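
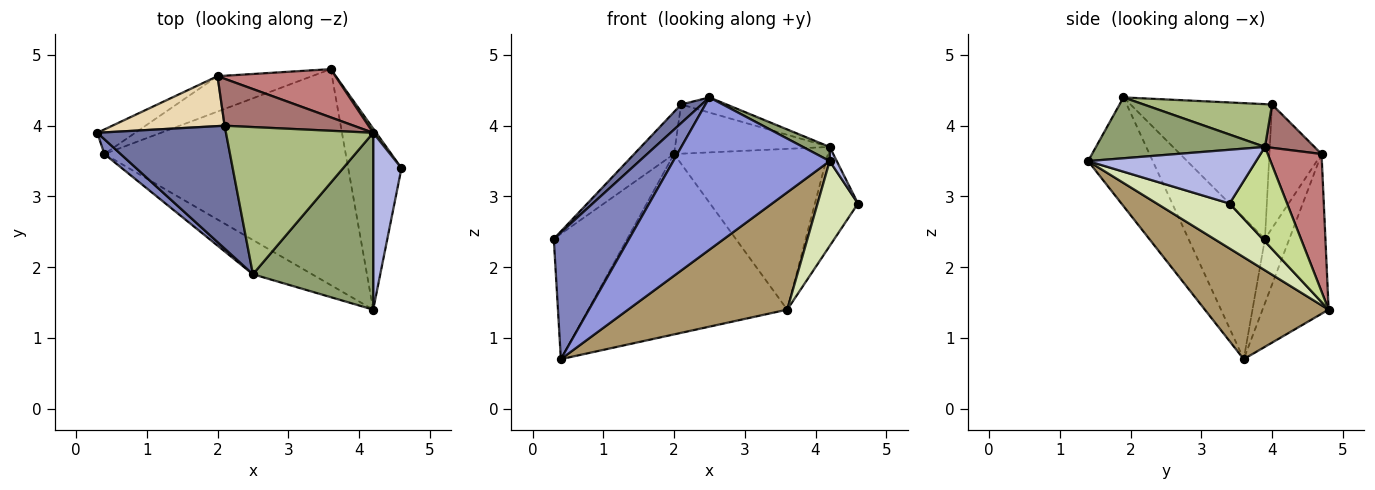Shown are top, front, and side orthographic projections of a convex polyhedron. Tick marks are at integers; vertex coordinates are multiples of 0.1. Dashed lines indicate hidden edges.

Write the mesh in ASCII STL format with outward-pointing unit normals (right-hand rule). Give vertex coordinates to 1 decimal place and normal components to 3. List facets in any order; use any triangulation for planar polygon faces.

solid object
 facet normal -0.719 -0.104 0.687
  outer loop
   vertex 2.5 1.9 4.4
   vertex 2.1 4.0 4.3
   vertex 0.3 3.9 2.4
  endloop
 endfacet
 facet normal -0.710 -0.699 0.082
  outer loop
   vertex 2.5 1.9 4.4
   vertex 0.3 3.9 2.4
   vertex 0.4 3.6 0.7
  endloop
 endfacet
 facet normal -0.374 -0.905 -0.204
  outer loop
   vertex 2.5 1.9 4.4
   vertex 0.4 3.6 0.7
   vertex 4.2 1.4 3.5
  endloop
 endfacet
 facet normal 0.884 -0.037 0.465
  outer loop
   vertex 4.2 3.9 3.7
   vertex 4.2 1.4 3.5
   vertex 4.6 3.4 2.9
  endloop
 endfacet
 facet normal 0.450 -0.071 0.890
  outer loop
   vertex 4.2 3.9 3.7
   vertex 2.5 1.9 4.4
   vertex 4.2 1.4 3.5
  endloop
 endfacet
 facet normal 0.278 0.098 0.956
  outer loop
   vertex 4.2 3.9 3.7
   vertex 2.1 4.0 4.3
   vertex 2.5 1.9 4.4
  endloop
 endfacet
 facet normal 0.800 0.599 0.026
  outer loop
   vertex 3.6 4.8 1.4
   vertex 4.2 3.9 3.7
   vertex 4.6 3.4 2.9
  endloop
 endfacet
 facet normal 0.607 -0.337 -0.720
  outer loop
   vertex 3.6 4.8 1.4
   vertex 4.6 3.4 2.9
   vertex 4.2 1.4 3.5
  endloop
 endfacet
 facet normal 0.348 -0.447 -0.824
  outer loop
   vertex 3.6 4.8 1.4
   vertex 4.2 1.4 3.5
   vertex 0.4 3.6 0.7
  endloop
 endfacet
 facet normal -0.310 0.933 -0.183
  outer loop
   vertex 2.0 4.7 3.6
   vertex 0.4 3.6 0.7
   vertex 0.3 3.9 2.4
  endloop
 endfacet
 facet normal -0.310 0.933 -0.183
  outer loop
   vertex 2.0 4.7 3.6
   vertex 3.6 4.8 1.4
   vertex 0.4 3.6 0.7
  endloop
 endfacet
 facet normal -0.645 0.493 0.585
  outer loop
   vertex 2.0 4.7 3.6
   vertex 0.3 3.9 2.4
   vertex 2.1 4.0 4.3
  endloop
 endfacet
 facet normal 0.226 0.705 0.673
  outer loop
   vertex 2.0 4.7 3.6
   vertex 2.1 4.0 4.3
   vertex 4.2 3.9 3.7
  endloop
 endfacet
 facet normal 0.318 0.908 0.272
  outer loop
   vertex 2.0 4.7 3.6
   vertex 4.2 3.9 3.7
   vertex 3.6 4.8 1.4
  endloop
 endfacet
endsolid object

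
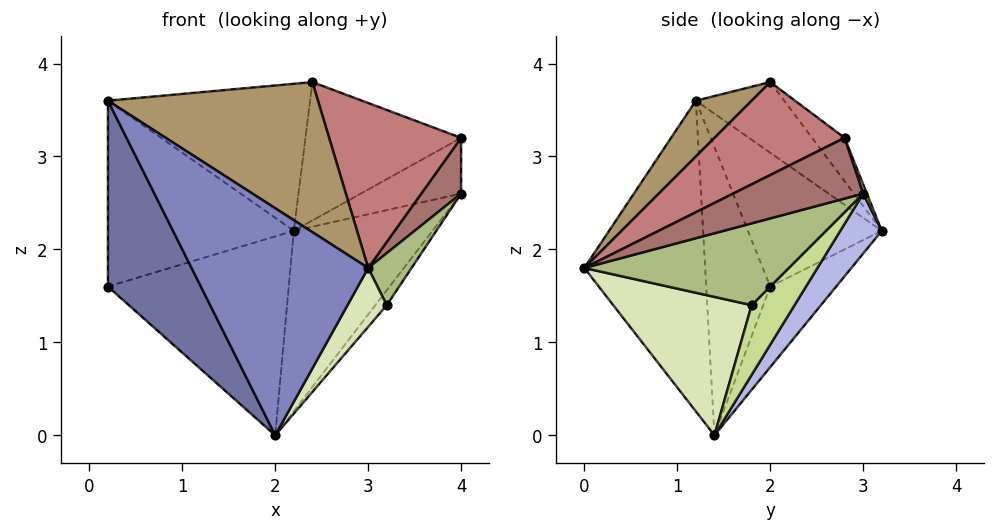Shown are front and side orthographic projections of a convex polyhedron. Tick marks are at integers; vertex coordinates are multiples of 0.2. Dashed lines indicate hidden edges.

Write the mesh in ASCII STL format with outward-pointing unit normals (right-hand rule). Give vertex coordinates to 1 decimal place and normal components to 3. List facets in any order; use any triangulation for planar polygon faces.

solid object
 facet normal -0.539 -0.782 -0.313
  outer loop
   vertex 0.2 1.2 3.6
   vertex 0.2 2.0 1.6
   vertex 2.0 1.4 0.0
  endloop
 endfacet
 facet normal -0.537 -0.784 -0.312
  outer loop
   vertex 0.2 1.2 3.6
   vertex 2.0 1.4 0.0
   vertex 3.0 0.0 1.8
  endloop
 endfacet
 facet normal -0.276 0.756 -0.594
  outer loop
   vertex 2.2 3.2 2.2
   vertex 2.0 1.4 0.0
   vertex 0.2 2.0 1.6
  endloop
 endfacet
 facet normal 0.223 0.745 -0.629
  outer loop
   vertex 2.2 3.2 2.2
   vertex 4.0 3.0 2.6
   vertex 2.0 1.4 0.0
  endloop
 endfacet
 facet normal -0.556 0.772 0.309
  outer loop
   vertex 2.2 3.2 2.2
   vertex 0.2 2.0 1.6
   vertex 0.2 1.2 3.6
  endloop
 endfacet
 facet normal 0.894 -0.190 -0.406
  outer loop
   vertex 3.2 1.8 1.4
   vertex 4.0 3.0 2.6
   vertex 3.0 0.0 1.8
  endloop
 endfacet
 facet normal 0.718 0.191 -0.670
  outer loop
   vertex 3.2 1.8 1.4
   vertex 2.0 1.4 0.0
   vertex 4.0 3.0 2.6
  endloop
 endfacet
 facet normal 0.771 -0.219 -0.598
  outer loop
   vertex 3.2 1.8 1.4
   vertex 3.0 0.0 1.8
   vertex 2.0 1.4 0.0
  endloop
 endfacet
 facet normal 0.178 -0.669 0.722
  outer loop
   vertex 2.4 2.0 3.8
   vertex 0.2 1.2 3.6
   vertex 3.0 0.0 1.8
  endloop
 endfacet
 facet normal -0.322 0.738 0.593
  outer loop
   vertex 2.4 2.0 3.8
   vertex 2.2 3.2 2.2
   vertex 0.2 1.2 3.6
  endloop
 endfacet
 facet normal 0.035 0.948 0.316
  outer loop
   vertex 4.0 2.8 3.2
   vertex 4.0 3.0 2.6
   vertex 2.2 3.2 2.2
  endloop
 endfacet
 facet normal -0.163 0.779 0.605
  outer loop
   vertex 4.0 2.8 3.2
   vertex 2.2 3.2 2.2
   vertex 2.4 2.0 3.8
  endloop
 endfacet
 facet normal 0.952 -0.291 -0.097
  outer loop
   vertex 4.0 2.8 3.2
   vertex 3.0 0.0 1.8
   vertex 4.0 3.0 2.6
  endloop
 endfacet
 facet normal 0.516 -0.523 0.678
  outer loop
   vertex 4.0 2.8 3.2
   vertex 2.4 2.0 3.8
   vertex 3.0 0.0 1.8
  endloop
 endfacet
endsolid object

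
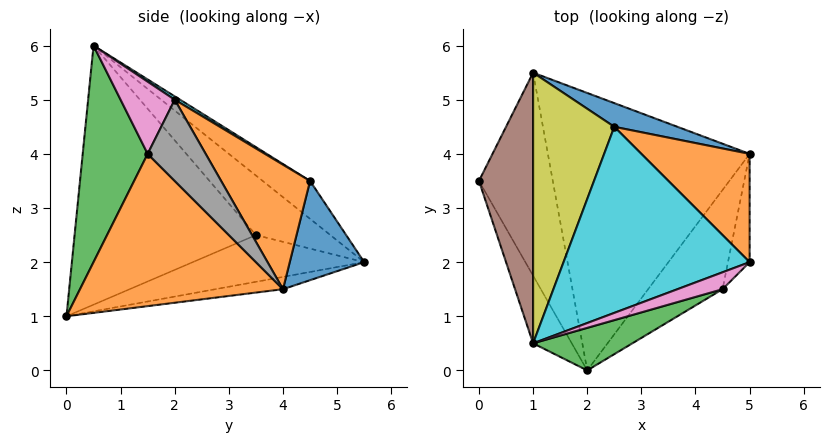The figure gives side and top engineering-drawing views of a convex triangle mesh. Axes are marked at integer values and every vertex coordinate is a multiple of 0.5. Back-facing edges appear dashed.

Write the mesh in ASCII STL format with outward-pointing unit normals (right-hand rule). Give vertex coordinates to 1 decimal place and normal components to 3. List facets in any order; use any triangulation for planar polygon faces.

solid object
 facet normal -0.884 -0.449 -0.132
  outer loop
   vertex 1.0 0.5 6.0
   vertex 0.0 3.5 2.5
   vertex 2.0 0.0 1.0
  endloop
 endfacet
 facet normal 0.764 -0.526 -0.373
  outer loop
   vertex 4.5 1.5 4.0
   vertex 2.0 0.0 1.0
   vertex 5.0 4.0 1.5
  endloop
 endfacet
 facet normal 0.356 -0.920 0.163
  outer loop
   vertex 4.5 1.5 4.0
   vertex 1.0 0.5 6.0
   vertex 2.0 0.0 1.0
  endloop
 endfacet
 facet normal -0.534 0.056 -0.843
  outer loop
   vertex 1.0 5.5 2.0
   vertex 2.0 0.0 1.0
   vertex 0.0 3.5 2.5
  endloop
 endfacet
 facet normal -0.060 0.168 -0.984
  outer loop
   vertex 1.0 5.5 2.0
   vertex 5.0 4.0 1.5
   vertex 2.0 0.0 1.0
  endloop
 endfacet
 facet normal -0.652 0.474 0.592
  outer loop
   vertex 1.0 5.5 2.0
   vertex 0.0 3.5 2.5
   vertex 1.0 0.5 6.0
  endloop
 endfacet
 facet normal 0.394 -0.886 0.246
  outer loop
   vertex 5.0 2.0 5.0
   vertex 1.0 0.5 6.0
   vertex 4.5 1.5 4.0
  endloop
 endfacet
 facet normal 0.881 -0.411 -0.235
  outer loop
   vertex 5.0 2.0 5.0
   vertex 4.5 1.5 4.0
   vertex 5.0 4.0 1.5
  endloop
 endfacet
 facet normal -0.342 0.587 0.734
  outer loop
   vertex 2.5 4.5 3.5
   vertex 1.0 5.5 2.0
   vertex 1.0 0.5 6.0
  endloop
 endfacet
 facet normal 0.015 0.526 0.850
  outer loop
   vertex 2.5 4.5 3.5
   vertex 1.0 0.5 6.0
   vertex 5.0 2.0 5.0
  endloop
 endfacet
 facet normal 0.367 0.901 0.233
  outer loop
   vertex 2.5 4.5 3.5
   vertex 5.0 4.0 1.5
   vertex 1.0 5.5 2.0
  endloop
 endfacet
 facet normal 0.496 0.754 0.431
  outer loop
   vertex 2.5 4.5 3.5
   vertex 5.0 2.0 5.0
   vertex 5.0 4.0 1.5
  endloop
 endfacet
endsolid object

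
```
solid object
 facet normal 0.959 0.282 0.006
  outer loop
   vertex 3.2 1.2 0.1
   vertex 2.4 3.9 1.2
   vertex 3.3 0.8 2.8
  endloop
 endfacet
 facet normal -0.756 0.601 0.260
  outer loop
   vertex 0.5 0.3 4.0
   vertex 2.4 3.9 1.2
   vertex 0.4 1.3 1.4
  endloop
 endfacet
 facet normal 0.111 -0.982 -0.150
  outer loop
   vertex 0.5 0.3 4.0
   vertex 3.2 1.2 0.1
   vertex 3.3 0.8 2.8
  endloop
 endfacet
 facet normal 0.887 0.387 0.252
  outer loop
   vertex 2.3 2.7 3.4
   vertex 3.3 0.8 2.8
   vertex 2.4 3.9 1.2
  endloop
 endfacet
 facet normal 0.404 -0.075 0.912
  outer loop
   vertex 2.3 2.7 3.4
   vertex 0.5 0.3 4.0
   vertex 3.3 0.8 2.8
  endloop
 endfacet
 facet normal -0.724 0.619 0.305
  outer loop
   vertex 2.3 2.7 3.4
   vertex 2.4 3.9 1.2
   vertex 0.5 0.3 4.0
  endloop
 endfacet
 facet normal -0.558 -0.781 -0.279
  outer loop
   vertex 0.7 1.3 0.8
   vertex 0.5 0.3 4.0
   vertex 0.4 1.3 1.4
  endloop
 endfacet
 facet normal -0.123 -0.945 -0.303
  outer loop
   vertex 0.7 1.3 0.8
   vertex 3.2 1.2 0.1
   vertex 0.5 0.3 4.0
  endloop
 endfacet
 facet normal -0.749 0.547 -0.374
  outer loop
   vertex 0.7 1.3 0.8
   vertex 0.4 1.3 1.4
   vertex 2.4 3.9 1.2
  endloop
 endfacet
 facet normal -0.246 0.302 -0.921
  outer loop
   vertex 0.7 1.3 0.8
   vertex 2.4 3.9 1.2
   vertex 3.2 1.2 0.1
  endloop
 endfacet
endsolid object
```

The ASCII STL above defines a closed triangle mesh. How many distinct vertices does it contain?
7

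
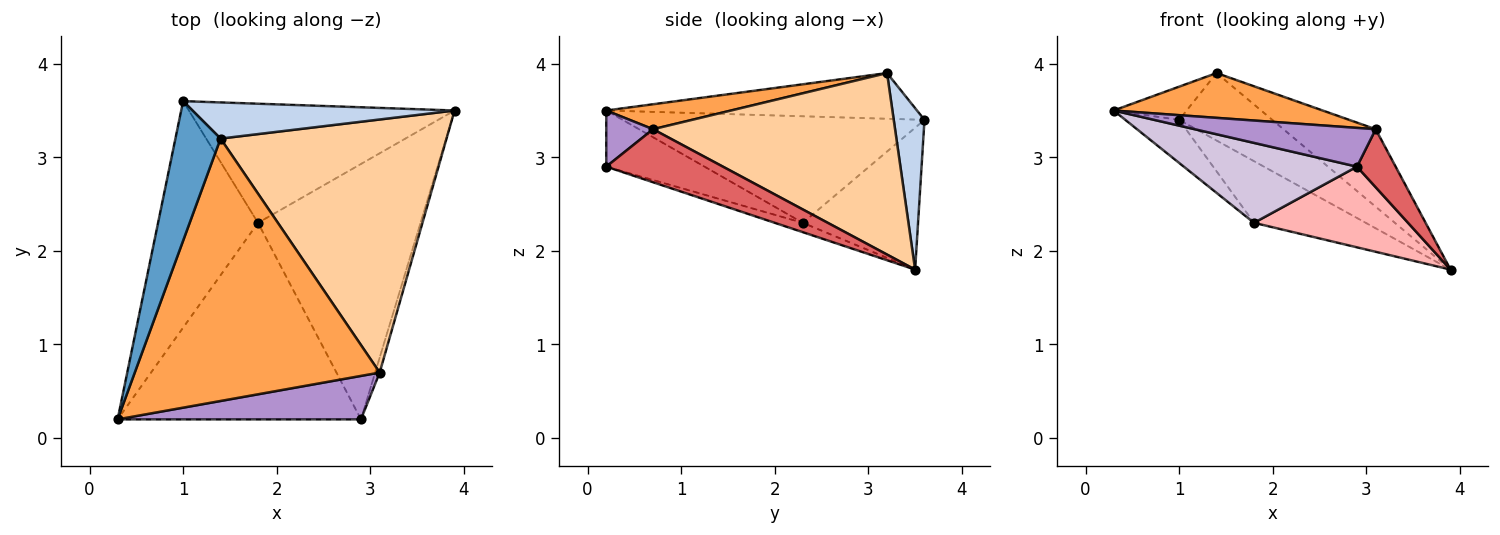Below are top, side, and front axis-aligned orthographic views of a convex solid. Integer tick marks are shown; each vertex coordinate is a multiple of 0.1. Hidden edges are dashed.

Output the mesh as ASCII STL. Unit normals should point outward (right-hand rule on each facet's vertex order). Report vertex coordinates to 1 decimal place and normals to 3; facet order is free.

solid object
 facet normal -0.702 0.165 0.693
  outer loop
   vertex 1.4 3.2 3.9
   vertex 1.0 3.6 3.4
   vertex 0.3 0.2 3.5
  endloop
 endfacet
 facet normal 0.279 0.846 0.454
  outer loop
   vertex 1.4 3.2 3.9
   vertex 3.9 3.5 1.8
   vertex 1.0 3.6 3.4
  endloop
 endfacet
 facet normal 0.100 -0.167 0.981
  outer loop
   vertex 3.1 0.7 3.3
   vertex 1.4 3.2 3.9
   vertex 0.3 0.2 3.5
  endloop
 endfacet
 facet normal 0.609 0.232 0.758
  outer loop
   vertex 3.1 0.7 3.3
   vertex 3.9 3.5 1.8
   vertex 1.4 3.2 3.9
  endloop
 endfacet
 facet normal -0.723 0.129 -0.678
  outer loop
   vertex 1.8 2.3 2.3
   vertex 0.3 0.2 3.5
   vertex 1.0 3.6 3.4
  endloop
 endfacet
 facet normal -0.428 0.415 -0.802
  outer loop
   vertex 1.8 2.3 2.3
   vertex 1.0 3.6 3.4
   vertex 3.9 3.5 1.8
  endloop
 endfacet
 facet normal 0.946 -0.314 -0.081
  outer loop
   vertex 2.9 0.2 2.9
   vertex 3.9 3.5 1.8
   vertex 3.1 0.7 3.3
  endloop
 endfacet
 facet normal -0.055 -0.301 -0.952
  outer loop
   vertex 2.9 0.2 2.9
   vertex 1.8 2.3 2.3
   vertex 3.9 3.5 1.8
  endloop
 endfacet
 facet normal 0.170 -0.656 0.735
  outer loop
   vertex 2.9 0.2 2.9
   vertex 3.1 0.7 3.3
   vertex 0.3 0.2 3.5
  endloop
 endfacet
 facet normal -0.209 -0.368 -0.906
  outer loop
   vertex 2.9 0.2 2.9
   vertex 0.3 0.2 3.5
   vertex 1.8 2.3 2.3
  endloop
 endfacet
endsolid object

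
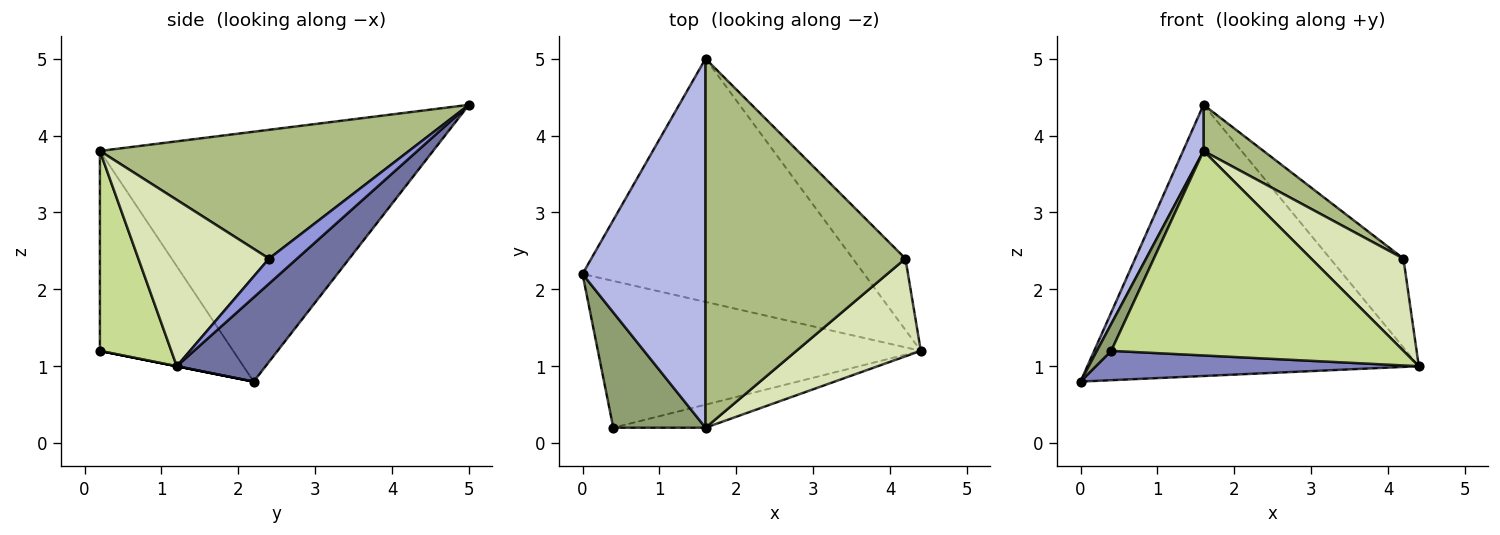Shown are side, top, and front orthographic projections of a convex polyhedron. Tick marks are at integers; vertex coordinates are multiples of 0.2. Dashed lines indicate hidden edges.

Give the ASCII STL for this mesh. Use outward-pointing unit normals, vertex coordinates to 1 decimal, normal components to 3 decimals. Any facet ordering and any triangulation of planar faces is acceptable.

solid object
 facet normal 0.196 0.730 -0.655
  outer loop
   vertex 1.6 5.0 4.4
   vertex 4.4 1.2 1.0
   vertex 0.0 2.2 0.8
  endloop
 endfacet
 facet normal 0.000 -0.196 -0.981
  outer loop
   vertex 0.4 0.2 1.2
   vertex 0.0 2.2 0.8
   vertex 4.4 1.2 1.0
  endloop
 endfacet
 facet normal 0.286 0.747 -0.600
  outer loop
   vertex 4.2 2.4 2.4
   vertex 4.4 1.2 1.0
   vertex 1.6 5.0 4.4
  endloop
 endfacet
 facet normal -0.896 -0.055 0.441
  outer loop
   vertex 1.6 0.2 3.8
   vertex 1.6 5.0 4.4
   vertex 0.0 2.2 0.8
  endloop
 endfacet
 facet normal -0.904 -0.097 0.417
  outer loop
   vertex 1.6 0.2 3.8
   vertex 0.0 2.2 0.8
   vertex 0.4 0.2 1.2
  endloop
 endfacet
 facet normal 0.539 -0.105 0.836
  outer loop
   vertex 1.6 0.2 3.8
   vertex 4.2 2.4 2.4
   vertex 1.6 5.0 4.4
  endloop
 endfacet
 facet normal 0.236 -0.966 -0.109
  outer loop
   vertex 1.6 0.2 3.8
   vertex 0.4 0.2 1.2
   vertex 4.4 1.2 1.0
  endloop
 endfacet
 facet normal 0.697 -0.492 0.521
  outer loop
   vertex 1.6 0.2 3.8
   vertex 4.4 1.2 1.0
   vertex 4.2 2.4 2.4
  endloop
 endfacet
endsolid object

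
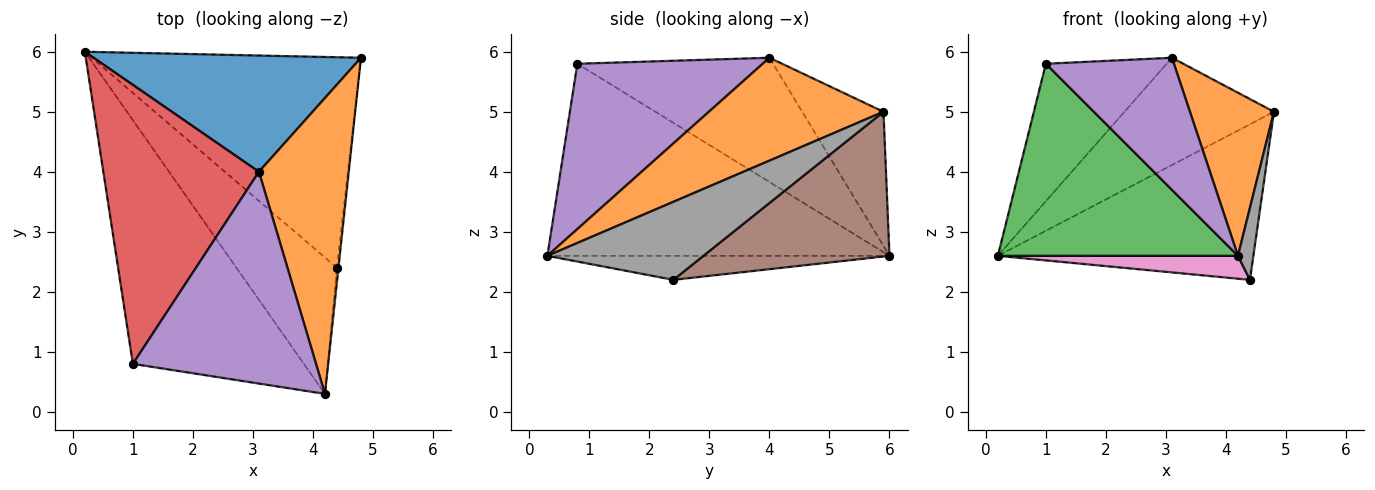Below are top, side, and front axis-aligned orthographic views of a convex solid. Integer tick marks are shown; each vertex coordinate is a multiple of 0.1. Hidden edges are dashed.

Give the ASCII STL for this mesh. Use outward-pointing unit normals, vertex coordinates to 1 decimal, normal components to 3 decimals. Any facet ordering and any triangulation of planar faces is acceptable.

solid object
 facet normal -0.346 0.636 0.690
  outer loop
   vertex 3.1 4.0 5.9
   vertex 4.8 5.9 5.0
   vertex 0.2 6.0 2.6
  endloop
 endfacet
 facet normal 0.708 -0.341 0.618
  outer loop
   vertex 3.1 4.0 5.9
   vertex 4.2 0.3 2.6
   vertex 4.8 5.9 5.0
  endloop
 endfacet
 facet normal -0.662 -0.464 -0.589
  outer loop
   vertex 1.0 0.8 5.8
   vertex 0.2 6.0 2.6
   vertex 4.2 0.3 2.6
  endloop
 endfacet
 facet normal -0.582 0.359 0.729
  outer loop
   vertex 1.0 0.8 5.8
   vertex 3.1 4.0 5.9
   vertex 0.2 6.0 2.6
  endloop
 endfacet
 facet normal 0.608 -0.420 0.674
  outer loop
   vertex 1.0 0.8 5.8
   vertex 4.2 0.3 2.6
   vertex 3.1 4.0 5.9
  endloop
 endfacet
 facet normal 0.397 0.545 -0.738
  outer loop
   vertex 4.4 2.4 2.2
   vertex 0.2 6.0 2.6
   vertex 4.8 5.9 5.0
  endloop
 endfacet
 facet normal -0.229 -0.161 -0.960
  outer loop
   vertex 4.4 2.4 2.2
   vertex 4.2 0.3 2.6
   vertex 0.2 6.0 2.6
  endloop
 endfacet
 facet normal 0.995 -0.098 -0.019
  outer loop
   vertex 4.4 2.4 2.2
   vertex 4.8 5.9 5.0
   vertex 4.2 0.3 2.6
  endloop
 endfacet
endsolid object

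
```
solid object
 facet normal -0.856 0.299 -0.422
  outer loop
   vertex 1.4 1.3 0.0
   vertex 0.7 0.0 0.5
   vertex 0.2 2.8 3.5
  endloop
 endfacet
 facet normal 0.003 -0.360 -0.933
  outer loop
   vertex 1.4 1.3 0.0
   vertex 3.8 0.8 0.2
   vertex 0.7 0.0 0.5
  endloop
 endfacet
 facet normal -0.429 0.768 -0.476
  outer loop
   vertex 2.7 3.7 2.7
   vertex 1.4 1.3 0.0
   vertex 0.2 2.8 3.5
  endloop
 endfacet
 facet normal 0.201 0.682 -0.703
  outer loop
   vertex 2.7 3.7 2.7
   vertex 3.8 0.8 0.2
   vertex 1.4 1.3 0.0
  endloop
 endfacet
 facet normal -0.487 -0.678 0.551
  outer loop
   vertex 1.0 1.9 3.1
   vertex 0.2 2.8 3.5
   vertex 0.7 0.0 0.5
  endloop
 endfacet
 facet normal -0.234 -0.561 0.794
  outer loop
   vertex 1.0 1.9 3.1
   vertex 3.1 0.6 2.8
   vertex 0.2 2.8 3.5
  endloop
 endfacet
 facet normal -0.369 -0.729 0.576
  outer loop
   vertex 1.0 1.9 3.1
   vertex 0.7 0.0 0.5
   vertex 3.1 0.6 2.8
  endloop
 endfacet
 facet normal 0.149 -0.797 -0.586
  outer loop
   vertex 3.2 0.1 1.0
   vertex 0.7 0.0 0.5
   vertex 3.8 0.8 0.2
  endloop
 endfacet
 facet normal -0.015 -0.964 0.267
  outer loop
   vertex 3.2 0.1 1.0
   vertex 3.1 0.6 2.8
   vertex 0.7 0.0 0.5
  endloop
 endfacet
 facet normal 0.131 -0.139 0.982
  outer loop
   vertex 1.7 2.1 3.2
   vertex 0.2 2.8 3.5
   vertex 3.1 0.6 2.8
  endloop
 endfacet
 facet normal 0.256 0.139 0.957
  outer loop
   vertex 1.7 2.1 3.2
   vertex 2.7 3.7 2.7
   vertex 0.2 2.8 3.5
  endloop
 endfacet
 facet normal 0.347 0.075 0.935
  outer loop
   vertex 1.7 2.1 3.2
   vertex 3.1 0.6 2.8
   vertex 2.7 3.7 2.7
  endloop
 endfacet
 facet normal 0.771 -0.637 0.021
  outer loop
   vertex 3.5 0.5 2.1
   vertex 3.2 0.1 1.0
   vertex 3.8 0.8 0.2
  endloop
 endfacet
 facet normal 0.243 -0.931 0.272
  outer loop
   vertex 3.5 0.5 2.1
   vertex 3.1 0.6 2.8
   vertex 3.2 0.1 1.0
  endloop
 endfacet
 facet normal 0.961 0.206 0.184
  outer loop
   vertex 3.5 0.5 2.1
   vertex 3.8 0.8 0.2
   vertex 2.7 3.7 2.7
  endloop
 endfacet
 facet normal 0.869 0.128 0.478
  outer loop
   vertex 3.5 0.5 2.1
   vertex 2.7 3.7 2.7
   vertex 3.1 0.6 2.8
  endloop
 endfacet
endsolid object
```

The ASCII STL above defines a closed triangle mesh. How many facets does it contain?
16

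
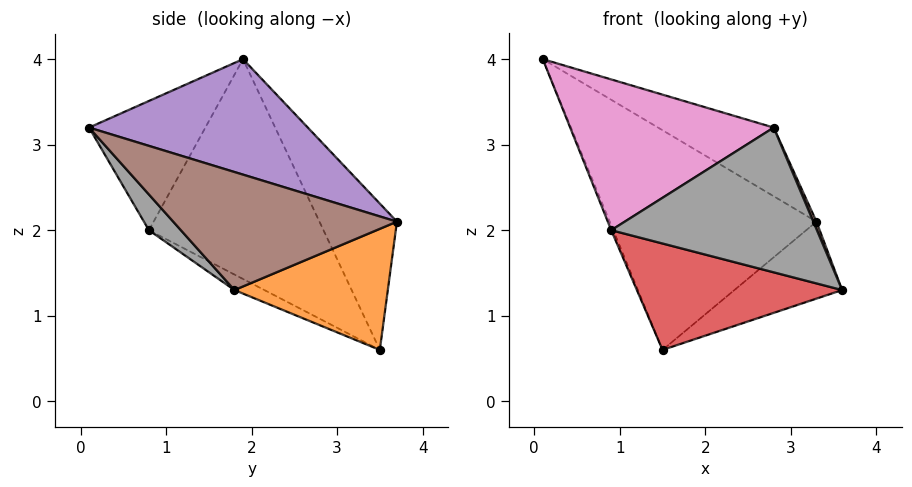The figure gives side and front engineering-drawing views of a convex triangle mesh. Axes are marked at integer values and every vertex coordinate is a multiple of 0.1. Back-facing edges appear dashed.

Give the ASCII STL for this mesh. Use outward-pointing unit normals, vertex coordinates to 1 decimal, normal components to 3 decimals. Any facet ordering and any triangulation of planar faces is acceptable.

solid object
 facet normal -0.336 0.898 0.284
  outer loop
   vertex 1.5 3.5 0.6
   vertex 0.1 1.9 4.0
   vertex 3.3 3.7 2.1
  endloop
 endfacet
 facet normal 0.562 0.395 -0.727
  outer loop
   vertex 1.5 3.5 0.6
   vertex 3.3 3.7 2.1
   vertex 3.6 1.8 1.3
  endloop
 endfacet
 facet normal -0.926 0.011 -0.376
  outer loop
   vertex 0.9 0.8 2.0
   vertex 0.1 1.9 4.0
   vertex 1.5 3.5 0.6
  endloop
 endfacet
 facet normal -0.065 -0.448 -0.892
  outer loop
   vertex 0.9 0.8 2.0
   vertex 1.5 3.5 0.6
   vertex 3.6 1.8 1.3
  endloop
 endfacet
 facet normal 0.406 0.215 0.888
  outer loop
   vertex 2.8 0.1 3.2
   vertex 3.3 3.7 2.1
   vertex 0.1 1.9 4.0
  endloop
 endfacet
 facet normal 0.926 -0.013 0.378
  outer loop
   vertex 2.8 0.1 3.2
   vertex 3.6 1.8 1.3
   vertex 3.3 3.7 2.1
  endloop
 endfacet
 facet normal -0.478 -0.836 0.269
  outer loop
   vertex 2.8 0.1 3.2
   vertex 0.1 1.9 4.0
   vertex 0.9 0.8 2.0
  endloop
 endfacet
 facet normal 0.119 -0.764 -0.634
  outer loop
   vertex 2.8 0.1 3.2
   vertex 0.9 0.8 2.0
   vertex 3.6 1.8 1.3
  endloop
 endfacet
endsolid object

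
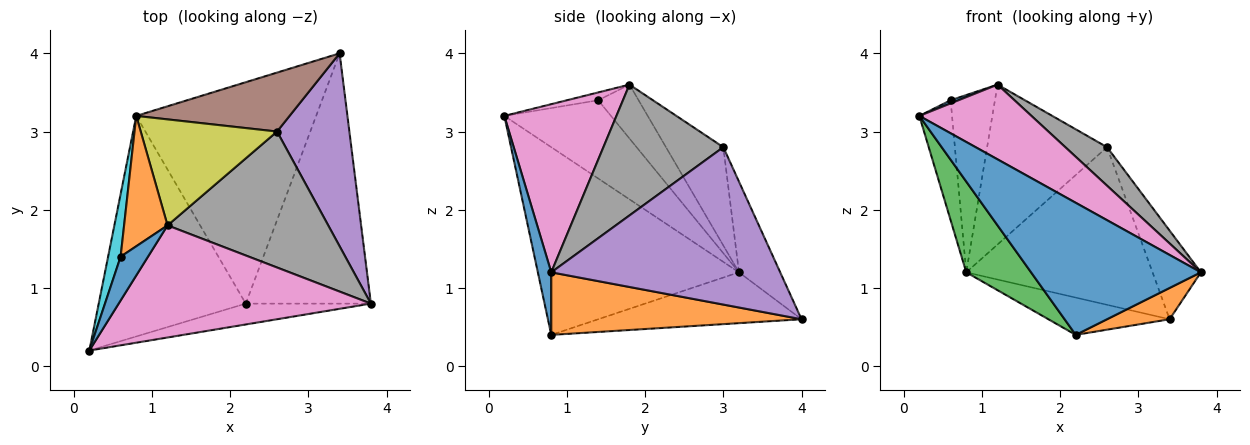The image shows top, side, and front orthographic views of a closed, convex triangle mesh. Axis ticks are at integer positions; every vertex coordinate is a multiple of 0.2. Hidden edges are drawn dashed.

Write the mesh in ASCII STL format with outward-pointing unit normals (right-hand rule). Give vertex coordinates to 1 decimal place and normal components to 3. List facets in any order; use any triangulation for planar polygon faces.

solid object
 facet normal 0.078 -0.985 -0.155
  outer loop
   vertex 2.2 0.8 0.4
   vertex 3.8 0.8 1.2
   vertex 0.2 0.2 3.2
  endloop
 endfacet
 facet normal 0.444 -0.111 -0.889
  outer loop
   vertex 2.2 0.8 0.4
   vertex 3.4 4.0 0.6
   vertex 3.8 0.8 1.2
  endloop
 endfacet
 facet normal -0.763 -0.246 -0.598
  outer loop
   vertex 0.8 3.2 1.2
   vertex 2.2 0.8 0.4
   vertex 0.2 0.2 3.2
  endloop
 endfacet
 facet normal -0.268 0.160 -0.950
  outer loop
   vertex 0.8 3.2 1.2
   vertex 3.4 4.0 0.6
   vertex 2.2 0.8 0.4
  endloop
 endfacet
 facet normal 0.892 0.188 0.410
  outer loop
   vertex 2.6 3.0 2.8
   vertex 3.8 0.8 1.2
   vertex 3.4 4.0 0.6
  endloop
 endfacet
 facet normal -0.203 0.917 0.343
  outer loop
   vertex 2.6 3.0 2.8
   vertex 3.4 4.0 0.6
   vertex 0.8 3.2 1.2
  endloop
 endfacet
 facet normal 0.485 -0.485 0.728
  outer loop
   vertex 1.2 1.8 3.6
   vertex 0.2 0.2 3.2
   vertex 3.8 0.8 1.2
  endloop
 endfacet
 facet normal 0.617 -0.214 0.757
  outer loop
   vertex 1.2 1.8 3.6
   vertex 3.8 0.8 1.2
   vertex 2.6 3.0 2.8
  endloop
 endfacet
 facet normal -0.370 0.774 0.513
  outer loop
   vertex 1.2 1.8 3.6
   vertex 2.6 3.0 2.8
   vertex 0.8 3.2 1.2
  endloop
 endfacet
 facet normal -0.945 0.290 0.151
  outer loop
   vertex 0.6 1.4 3.4
   vertex 0.8 3.2 1.2
   vertex 0.2 0.2 3.2
  endloop
 endfacet
 facet normal -0.274 -0.069 0.959
  outer loop
   vertex 0.6 1.4 3.4
   vertex 0.2 0.2 3.2
   vertex 1.2 1.8 3.6
  endloop
 endfacet
 facet normal -0.592 0.649 0.477
  outer loop
   vertex 0.6 1.4 3.4
   vertex 1.2 1.8 3.6
   vertex 0.8 3.2 1.2
  endloop
 endfacet
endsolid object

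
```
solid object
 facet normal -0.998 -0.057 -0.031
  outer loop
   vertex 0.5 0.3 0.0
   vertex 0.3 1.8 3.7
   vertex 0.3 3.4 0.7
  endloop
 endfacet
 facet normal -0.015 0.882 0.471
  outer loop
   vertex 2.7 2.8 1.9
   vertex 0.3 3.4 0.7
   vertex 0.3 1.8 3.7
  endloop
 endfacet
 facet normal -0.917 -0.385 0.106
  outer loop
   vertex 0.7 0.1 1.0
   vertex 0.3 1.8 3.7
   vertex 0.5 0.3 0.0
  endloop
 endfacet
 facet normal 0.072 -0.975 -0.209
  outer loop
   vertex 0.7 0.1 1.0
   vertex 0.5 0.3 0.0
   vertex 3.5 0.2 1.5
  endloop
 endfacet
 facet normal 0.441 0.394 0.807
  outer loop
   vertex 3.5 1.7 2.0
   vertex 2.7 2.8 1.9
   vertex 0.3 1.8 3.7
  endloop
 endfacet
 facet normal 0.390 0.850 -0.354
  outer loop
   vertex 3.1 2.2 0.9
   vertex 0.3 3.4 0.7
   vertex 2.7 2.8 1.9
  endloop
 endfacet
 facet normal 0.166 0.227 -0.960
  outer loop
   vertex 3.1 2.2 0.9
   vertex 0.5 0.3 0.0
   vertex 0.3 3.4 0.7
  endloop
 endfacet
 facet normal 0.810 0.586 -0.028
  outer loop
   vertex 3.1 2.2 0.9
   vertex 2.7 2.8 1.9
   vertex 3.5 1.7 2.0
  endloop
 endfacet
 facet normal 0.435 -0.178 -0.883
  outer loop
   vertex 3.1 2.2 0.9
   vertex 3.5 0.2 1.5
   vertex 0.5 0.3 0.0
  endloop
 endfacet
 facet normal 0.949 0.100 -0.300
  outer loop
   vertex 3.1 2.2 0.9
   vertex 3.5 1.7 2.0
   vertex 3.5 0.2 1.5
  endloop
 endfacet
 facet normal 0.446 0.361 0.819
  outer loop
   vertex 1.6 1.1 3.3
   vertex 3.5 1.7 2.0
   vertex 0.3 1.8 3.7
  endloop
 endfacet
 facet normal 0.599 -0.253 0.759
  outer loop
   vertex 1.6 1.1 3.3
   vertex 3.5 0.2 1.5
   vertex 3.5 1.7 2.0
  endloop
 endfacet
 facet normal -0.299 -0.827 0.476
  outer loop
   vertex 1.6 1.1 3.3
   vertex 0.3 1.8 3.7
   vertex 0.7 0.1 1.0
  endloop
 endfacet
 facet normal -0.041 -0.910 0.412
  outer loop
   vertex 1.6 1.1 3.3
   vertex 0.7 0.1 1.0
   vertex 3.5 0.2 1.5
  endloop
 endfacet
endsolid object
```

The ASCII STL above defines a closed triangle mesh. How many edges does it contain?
21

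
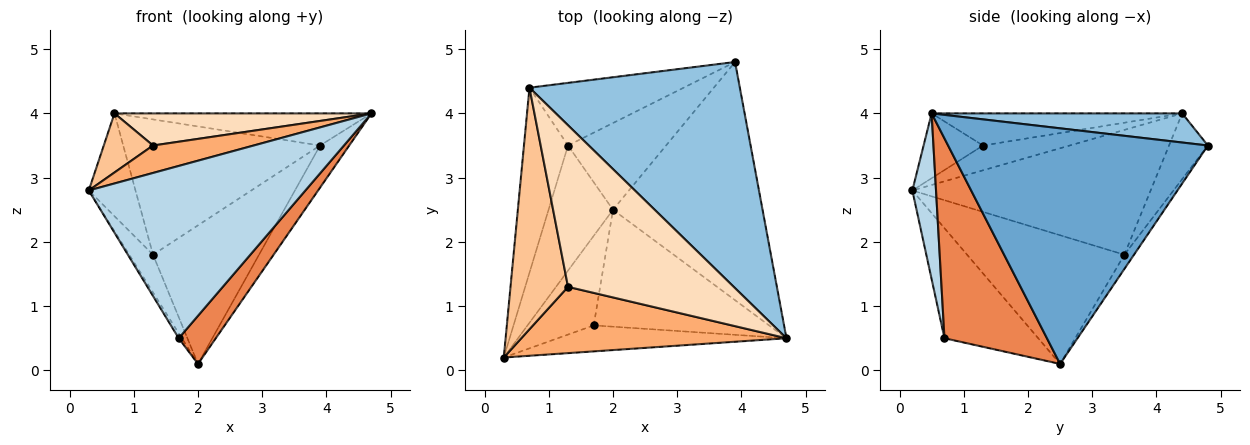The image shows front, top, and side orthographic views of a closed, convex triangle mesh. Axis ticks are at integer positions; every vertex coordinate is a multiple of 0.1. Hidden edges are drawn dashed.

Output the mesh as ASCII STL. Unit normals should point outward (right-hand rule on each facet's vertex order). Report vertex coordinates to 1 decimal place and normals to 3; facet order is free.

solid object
 facet normal 0.841 0.094 -0.534
  outer loop
   vertex 2.0 2.5 0.1
   vertex 3.9 4.8 3.5
   vertex 4.7 0.5 4.0
  endloop
 endfacet
 facet normal 0.136 0.139 0.981
  outer loop
   vertex 0.7 4.4 4.0
   vertex 4.7 0.5 4.0
   vertex 3.9 4.8 3.5
  endloop
 endfacet
 facet normal 0.107 -0.983 -0.148
  outer loop
   vertex 1.7 0.7 0.5
   vertex 4.7 0.5 4.0
   vertex 0.3 0.2 2.8
  endloop
 endfacet
 facet normal -0.857 0.028 -0.515
  outer loop
   vertex 1.7 0.7 0.5
   vertex 0.3 0.2 2.8
   vertex 2.0 2.5 0.1
  endloop
 endfacet
 facet normal 0.725 -0.262 -0.637
  outer loop
   vertex 1.7 0.7 0.5
   vertex 2.0 2.5 0.1
   vertex 4.7 0.5 4.0
  endloop
 endfacet
 facet normal -0.220 -0.373 0.901
  outer loop
   vertex 1.3 1.3 3.5
   vertex 0.3 0.2 2.8
   vertex 4.7 0.5 4.0
  endloop
 endfacet
 facet normal -0.386 -0.219 0.896
  outer loop
   vertex 1.3 1.3 3.5
   vertex 0.7 4.4 4.0
   vertex 0.3 0.2 2.8
  endloop
 endfacet
 facet normal -0.187 -0.192 0.964
  outer loop
   vertex 1.3 1.3 3.5
   vertex 4.7 0.5 4.0
   vertex 0.7 4.4 4.0
  endloop
 endfacet
 facet normal -0.077 0.845 -0.529
  outer loop
   vertex 1.3 3.5 1.8
   vertex 3.9 4.8 3.5
   vertex 2.0 2.5 0.1
  endloop
 endfacet
 facet normal -0.176 0.893 -0.414
  outer loop
   vertex 1.3 3.5 1.8
   vertex 0.7 4.4 4.0
   vertex 3.9 4.8 3.5
  endloop
 endfacet
 facet normal -0.886 0.134 -0.444
  outer loop
   vertex 1.3 3.5 1.8
   vertex 2.0 2.5 0.1
   vertex 0.3 0.2 2.8
  endloop
 endfacet
 facet normal -0.927 0.182 -0.327
  outer loop
   vertex 1.3 3.5 1.8
   vertex 0.3 0.2 2.8
   vertex 0.7 4.4 4.0
  endloop
 endfacet
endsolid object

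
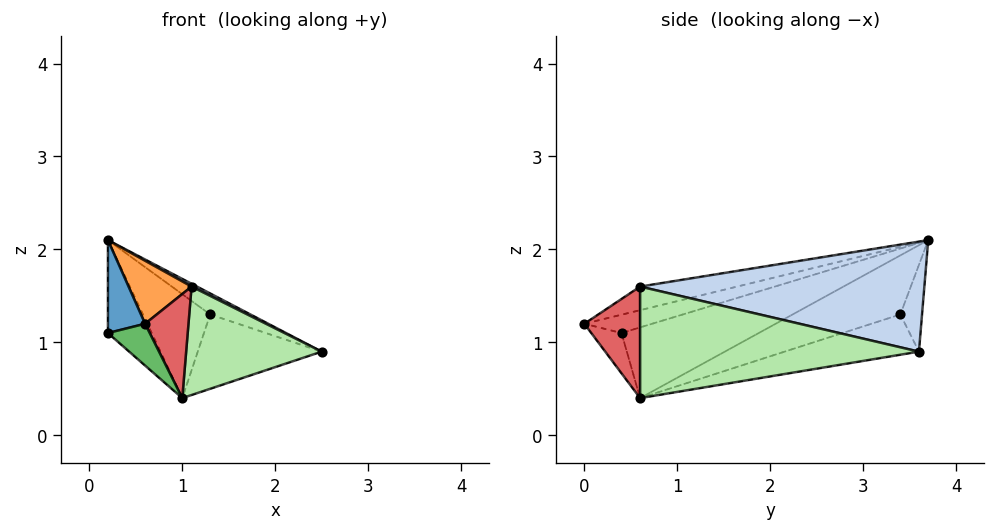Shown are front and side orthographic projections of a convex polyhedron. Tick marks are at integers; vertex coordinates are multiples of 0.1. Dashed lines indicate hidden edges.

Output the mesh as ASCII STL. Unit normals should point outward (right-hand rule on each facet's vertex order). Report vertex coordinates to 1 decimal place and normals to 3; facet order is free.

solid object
 facet normal -0.468 -0.256 0.846
  outer loop
   vertex 0.6 0.0 1.2
   vertex 0.2 3.7 2.1
   vertex 0.2 0.4 1.1
  endloop
 endfacet
 facet normal 0.462 -0.009 0.887
  outer loop
   vertex 1.1 0.6 1.6
   vertex 2.5 3.6 0.9
   vertex 0.2 3.7 2.1
  endloop
 endfacet
 facet normal -0.396 -0.257 0.881
  outer loop
   vertex 1.1 0.6 1.6
   vertex 0.2 3.7 2.1
   vertex 0.6 0.0 1.2
  endloop
 endfacet
 facet normal -0.673 0.215 -0.708
  outer loop
   vertex 1.0 0.6 0.4
   vertex 0.2 0.4 1.1
   vertex 0.2 3.7 2.1
  endloop
 endfacet
 facet normal -0.435 -0.602 -0.669
  outer loop
   vertex 1.0 0.6 0.4
   vertex 0.6 0.0 1.2
   vertex 0.2 0.4 1.1
  endloop
 endfacet
 facet normal 0.897 -0.436 -0.075
  outer loop
   vertex 1.0 0.6 0.4
   vertex 2.5 3.6 0.9
   vertex 1.1 0.6 1.6
  endloop
 endfacet
 facet normal 0.788 -0.613 -0.066
  outer loop
   vertex 1.0 0.6 0.4
   vertex 1.1 0.6 1.6
   vertex 0.6 0.0 1.2
  endloop
 endfacet
 facet normal -0.338 0.628 -0.701
  outer loop
   vertex 1.3 3.4 1.3
   vertex 0.2 3.7 2.1
   vertex 2.5 3.6 0.9
  endloop
 endfacet
 facet normal -0.347 0.320 -0.881
  outer loop
   vertex 1.3 3.4 1.3
   vertex 2.5 3.6 0.9
   vertex 1.0 0.6 0.4
  endloop
 endfacet
 facet normal -0.501 0.313 -0.807
  outer loop
   vertex 1.3 3.4 1.3
   vertex 1.0 0.6 0.4
   vertex 0.2 3.7 2.1
  endloop
 endfacet
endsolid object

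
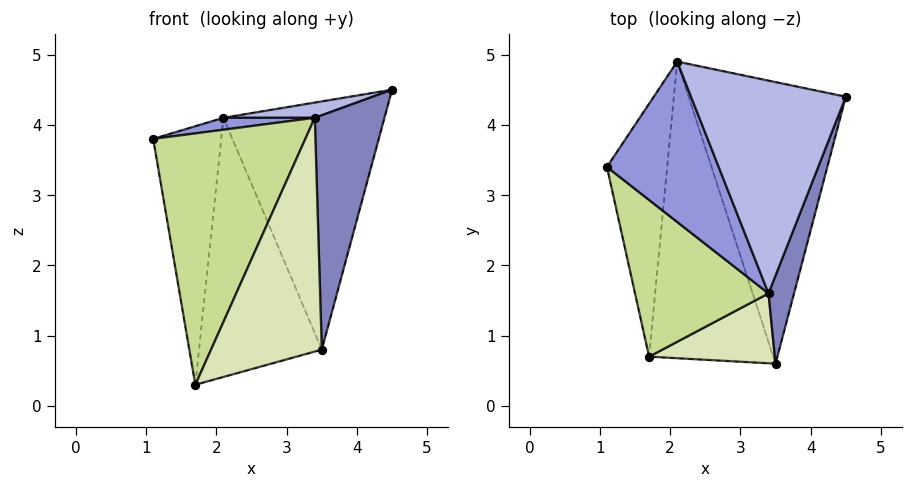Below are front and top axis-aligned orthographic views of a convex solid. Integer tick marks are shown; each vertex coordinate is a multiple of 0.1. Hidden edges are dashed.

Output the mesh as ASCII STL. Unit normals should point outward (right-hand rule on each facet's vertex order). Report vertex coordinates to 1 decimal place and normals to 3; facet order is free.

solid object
 facet normal 0.254 0.640 -0.726
  outer loop
   vertex 2.1 4.9 4.1
   vertex 4.5 4.4 4.5
   vertex 3.5 0.6 0.8
  endloop
 endfacet
 facet normal 0.914 -0.380 0.143
  outer loop
   vertex 3.4 1.6 4.1
   vertex 3.5 0.6 0.8
   vertex 4.5 4.4 4.5
  endloop
 endfacet
 facet normal -0.185 -0.073 0.980
  outer loop
   vertex 3.4 1.6 4.1
   vertex 2.1 4.9 4.1
   vertex 1.1 3.4 3.8
  endloop
 endfacet
 facet normal -0.178 -0.070 0.981
  outer loop
   vertex 3.4 1.6 4.1
   vertex 4.5 4.4 4.5
   vertex 2.1 4.9 4.1
  endloop
 endfacet
 facet normal -0.653 0.541 -0.530
  outer loop
   vertex 1.7 0.7 0.3
   vertex 1.1 3.4 3.8
   vertex 2.1 4.9 4.1
  endloop
 endfacet
 facet normal 0.239 0.639 -0.731
  outer loop
   vertex 1.7 0.7 0.3
   vertex 2.1 4.9 4.1
   vertex 3.5 0.6 0.8
  endloop
 endfacet
 facet normal -0.591 -0.684 0.427
  outer loop
   vertex 1.7 0.7 0.3
   vertex 3.4 1.6 4.1
   vertex 1.1 3.4 3.8
  endloop
 endfacet
 facet normal -0.132 -0.950 0.284
  outer loop
   vertex 1.7 0.7 0.3
   vertex 3.5 0.6 0.8
   vertex 3.4 1.6 4.1
  endloop
 endfacet
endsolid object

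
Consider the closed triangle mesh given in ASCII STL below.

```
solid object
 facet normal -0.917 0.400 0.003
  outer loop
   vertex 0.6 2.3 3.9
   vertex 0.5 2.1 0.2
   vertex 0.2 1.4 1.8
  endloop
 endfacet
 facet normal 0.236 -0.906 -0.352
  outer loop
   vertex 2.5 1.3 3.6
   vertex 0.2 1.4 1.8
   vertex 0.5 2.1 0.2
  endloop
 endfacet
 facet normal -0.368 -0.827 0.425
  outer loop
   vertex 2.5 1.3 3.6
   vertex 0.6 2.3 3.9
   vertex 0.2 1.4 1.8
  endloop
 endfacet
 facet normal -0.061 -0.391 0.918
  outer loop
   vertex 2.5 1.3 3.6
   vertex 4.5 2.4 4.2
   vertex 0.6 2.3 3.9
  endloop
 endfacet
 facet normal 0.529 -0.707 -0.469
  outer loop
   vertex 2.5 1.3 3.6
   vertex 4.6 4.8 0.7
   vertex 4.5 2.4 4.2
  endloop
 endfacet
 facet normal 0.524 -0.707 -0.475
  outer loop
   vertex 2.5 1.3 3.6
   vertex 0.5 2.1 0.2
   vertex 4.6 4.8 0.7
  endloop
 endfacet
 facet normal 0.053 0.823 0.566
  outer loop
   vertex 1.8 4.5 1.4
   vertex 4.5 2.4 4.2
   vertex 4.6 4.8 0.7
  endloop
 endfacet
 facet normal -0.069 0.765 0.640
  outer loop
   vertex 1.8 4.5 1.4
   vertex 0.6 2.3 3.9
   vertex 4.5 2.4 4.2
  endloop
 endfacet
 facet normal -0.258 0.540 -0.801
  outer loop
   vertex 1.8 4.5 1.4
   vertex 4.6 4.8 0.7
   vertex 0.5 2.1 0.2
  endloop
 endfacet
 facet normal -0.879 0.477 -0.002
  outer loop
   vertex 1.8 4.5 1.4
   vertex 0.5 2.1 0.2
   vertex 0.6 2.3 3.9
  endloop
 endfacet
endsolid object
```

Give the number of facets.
10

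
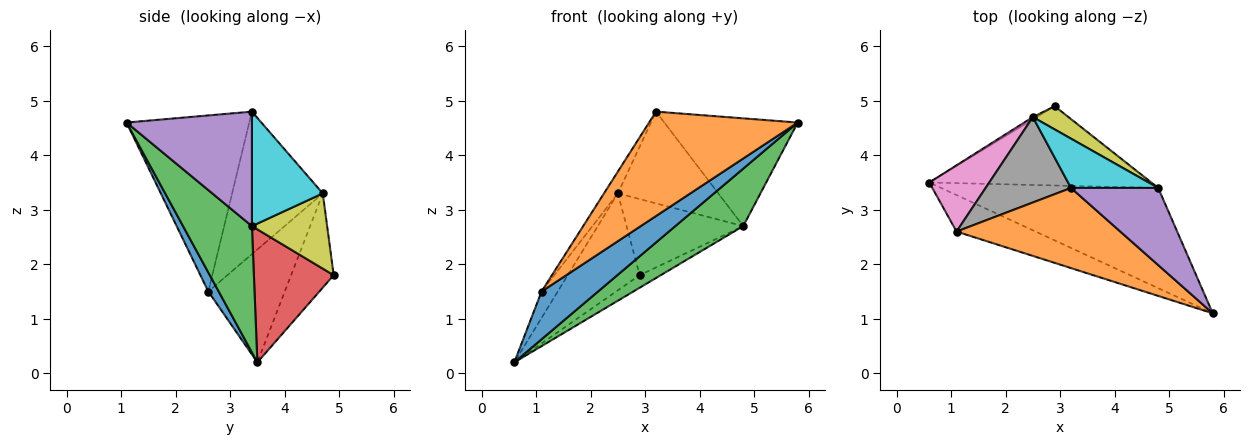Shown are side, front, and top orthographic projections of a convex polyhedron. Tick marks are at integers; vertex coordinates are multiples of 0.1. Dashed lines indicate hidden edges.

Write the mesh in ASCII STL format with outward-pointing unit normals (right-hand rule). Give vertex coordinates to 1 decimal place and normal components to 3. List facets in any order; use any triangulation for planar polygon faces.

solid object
 facet normal 0.145 -0.787 -0.600
  outer loop
   vertex 1.1 2.6 1.5
   vertex 0.6 3.5 0.2
   vertex 5.8 1.1 4.6
  endloop
 endfacet
 facet normal -0.548 -0.664 0.509
  outer loop
   vertex 1.1 2.6 1.5
   vertex 5.8 1.1 4.6
   vertex 3.2 3.4 4.8
  endloop
 endfacet
 facet normal 0.450 -0.444 -0.775
  outer loop
   vertex 4.8 3.4 2.7
   vertex 5.8 1.1 4.6
   vertex 0.6 3.5 0.2
  endloop
 endfacet
 facet normal 0.509 0.135 -0.850
  outer loop
   vertex 4.8 3.4 2.7
   vertex 0.6 3.5 0.2
   vertex 2.9 4.9 1.8
  endloop
 endfacet
 facet normal 0.607 0.646 0.463
  outer loop
   vertex 4.8 3.4 2.7
   vertex 3.2 3.4 4.8
   vertex 5.8 1.1 4.6
  endloop
 endfacet
 facet normal -0.509 0.860 -0.021
  outer loop
   vertex 2.5 4.7 3.3
   vertex 2.9 4.9 1.8
   vertex 0.6 3.5 0.2
  endloop
 endfacet
 facet normal -0.868 0.184 0.461
  outer loop
   vertex 2.5 4.7 3.3
   vertex 0.6 3.5 0.2
   vertex 1.1 2.6 1.5
  endloop
 endfacet
 facet normal -0.850 0.130 0.510
  outer loop
   vertex 2.5 4.7 3.3
   vertex 1.1 2.6 1.5
   vertex 3.2 3.4 4.8
  endloop
 endfacet
 facet normal 0.525 0.814 0.249
  outer loop
   vertex 2.5 4.7 3.3
   vertex 4.8 3.4 2.7
   vertex 2.9 4.9 1.8
  endloop
 endfacet
 facet normal 0.528 0.748 0.402
  outer loop
   vertex 2.5 4.7 3.3
   vertex 3.2 3.4 4.8
   vertex 4.8 3.4 2.7
  endloop
 endfacet
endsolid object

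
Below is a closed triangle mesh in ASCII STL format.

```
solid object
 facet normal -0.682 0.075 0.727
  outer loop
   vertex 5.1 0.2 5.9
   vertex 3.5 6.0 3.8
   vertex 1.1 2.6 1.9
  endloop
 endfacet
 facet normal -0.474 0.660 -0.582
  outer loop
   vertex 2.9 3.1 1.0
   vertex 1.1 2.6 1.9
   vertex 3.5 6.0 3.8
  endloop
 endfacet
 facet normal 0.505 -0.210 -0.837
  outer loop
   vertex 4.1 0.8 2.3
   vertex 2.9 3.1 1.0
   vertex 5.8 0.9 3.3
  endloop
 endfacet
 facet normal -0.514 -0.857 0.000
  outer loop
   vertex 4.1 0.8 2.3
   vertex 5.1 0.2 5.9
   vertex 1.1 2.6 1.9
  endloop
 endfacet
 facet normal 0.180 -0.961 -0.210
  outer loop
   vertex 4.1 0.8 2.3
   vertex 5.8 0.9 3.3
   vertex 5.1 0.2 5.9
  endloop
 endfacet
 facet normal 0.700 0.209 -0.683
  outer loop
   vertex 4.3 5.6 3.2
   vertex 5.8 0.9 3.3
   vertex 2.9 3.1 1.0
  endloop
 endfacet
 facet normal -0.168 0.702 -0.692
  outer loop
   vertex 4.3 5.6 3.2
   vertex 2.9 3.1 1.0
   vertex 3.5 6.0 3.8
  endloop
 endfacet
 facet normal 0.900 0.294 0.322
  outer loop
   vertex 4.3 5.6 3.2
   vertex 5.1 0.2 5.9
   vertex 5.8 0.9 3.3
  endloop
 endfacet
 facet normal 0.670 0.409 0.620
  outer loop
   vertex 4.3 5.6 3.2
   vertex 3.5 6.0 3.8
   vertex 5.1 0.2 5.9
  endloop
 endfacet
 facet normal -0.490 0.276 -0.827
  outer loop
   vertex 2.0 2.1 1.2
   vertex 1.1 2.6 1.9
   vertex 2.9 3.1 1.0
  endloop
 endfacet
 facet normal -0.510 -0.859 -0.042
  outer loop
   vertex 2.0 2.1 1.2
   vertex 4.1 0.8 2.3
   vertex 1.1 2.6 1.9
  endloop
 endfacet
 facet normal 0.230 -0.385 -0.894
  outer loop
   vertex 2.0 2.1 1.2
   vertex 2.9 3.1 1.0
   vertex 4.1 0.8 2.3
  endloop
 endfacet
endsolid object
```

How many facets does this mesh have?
12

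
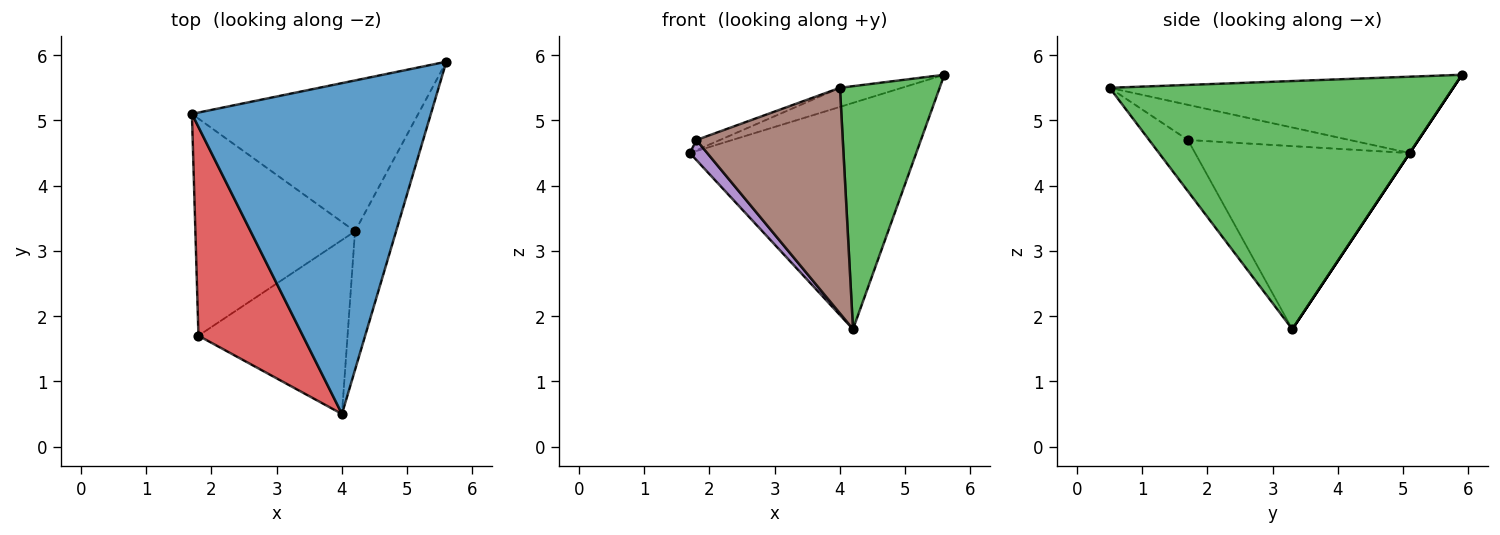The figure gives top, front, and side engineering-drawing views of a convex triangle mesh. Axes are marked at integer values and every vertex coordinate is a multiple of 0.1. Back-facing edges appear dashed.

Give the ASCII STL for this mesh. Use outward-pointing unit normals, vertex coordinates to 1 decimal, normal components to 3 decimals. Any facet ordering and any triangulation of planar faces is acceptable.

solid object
 facet normal -0.304 0.055 0.951
  outer loop
   vertex 4.0 0.5 5.5
   vertex 5.6 5.9 5.7
   vertex 1.7 5.1 4.5
  endloop
 endfacet
 facet normal 0.000 0.832 -0.555
  outer loop
   vertex 4.2 3.3 1.8
   vertex 1.7 5.1 4.5
   vertex 5.6 5.9 5.7
  endloop
 endfacet
 facet normal 0.948 -0.275 -0.157
  outer loop
   vertex 4.2 3.3 1.8
   vertex 5.6 5.9 5.7
   vertex 4.0 0.5 5.5
  endloop
 endfacet
 facet normal -0.319 0.046 0.947
  outer loop
   vertex 1.8 1.7 4.7
   vertex 4.0 0.5 5.5
   vertex 1.7 5.1 4.5
  endloop
 endfacet
 facet normal -0.752 -0.061 -0.656
  outer loop
   vertex 1.8 1.7 4.7
   vertex 1.7 5.1 4.5
   vertex 4.2 3.3 1.8
  endloop
 endfacet
 facet normal -0.205 -0.775 -0.598
  outer loop
   vertex 1.8 1.7 4.7
   vertex 4.2 3.3 1.8
   vertex 4.0 0.5 5.5
  endloop
 endfacet
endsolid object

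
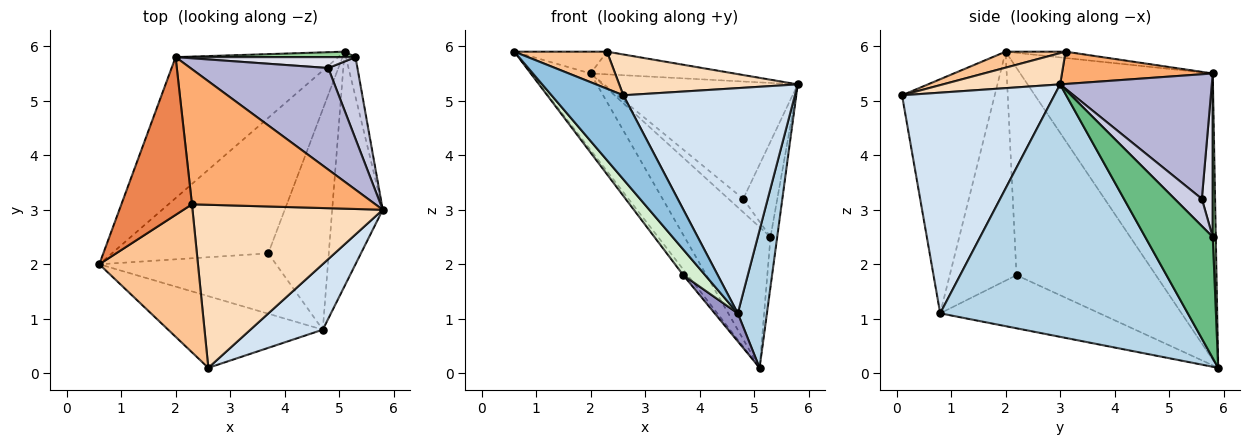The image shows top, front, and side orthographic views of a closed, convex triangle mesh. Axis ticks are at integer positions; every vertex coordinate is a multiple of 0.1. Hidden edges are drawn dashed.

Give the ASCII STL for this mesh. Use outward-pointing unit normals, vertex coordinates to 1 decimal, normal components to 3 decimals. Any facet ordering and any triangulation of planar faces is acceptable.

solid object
 facet normal -0.840 0.259 -0.477
  outer loop
   vertex 2.0 5.8 5.5
   vertex 5.1 5.9 0.1
   vertex 0.6 2.0 5.9
  endloop
 endfacet
 facet normal -0.701 -0.543 -0.463
  outer loop
   vertex 4.7 0.8 1.1
   vertex 2.6 0.1 5.1
   vertex 0.6 2.0 5.9
  endloop
 endfacet
 facet normal 0.974 -0.115 -0.195
  outer loop
   vertex 4.7 0.8 1.1
   vertex 5.1 5.9 0.1
   vertex 5.8 3.0 5.3
  endloop
 endfacet
 facet normal 0.649 -0.731 0.213
  outer loop
   vertex 4.7 0.8 1.1
   vertex 5.8 3.0 5.3
   vertex 2.6 0.1 5.1
  endloop
 endfacet
 facet normal -0.088 0.136 0.987
  outer loop
   vertex 2.3 3.1 5.9
   vertex 2.0 5.8 5.5
   vertex 0.6 2.0 5.9
  endloop
 endfacet
 facet normal 0.171 0.163 0.972
  outer loop
   vertex 2.3 3.1 5.9
   vertex 5.8 3.0 5.3
   vertex 2.0 5.8 5.5
  endloop
 endfacet
 facet normal 0.155 -0.240 0.958
  outer loop
   vertex 2.3 3.1 5.9
   vertex 0.6 2.0 5.9
   vertex 2.6 0.1 5.1
  endloop
 endfacet
 facet normal 0.157 -0.240 0.958
  outer loop
   vertex 2.3 3.1 5.9
   vertex 2.6 0.1 5.1
   vertex 5.8 3.0 5.3
  endloop
 endfacet
 facet normal 0.992 0.099 -0.079
  outer loop
   vertex 5.3 5.8 2.5
   vertex 5.8 3.0 5.3
   vertex 5.1 5.9 0.1
  endloop
 endfacet
 facet normal 0.035 0.999 0.039
  outer loop
   vertex 5.3 5.8 2.5
   vertex 5.1 5.9 0.1
   vertex 2.0 5.8 5.5
  endloop
 endfacet
 facet normal -0.798 0.025 -0.602
  outer loop
   vertex 3.7 2.2 1.8
   vertex 0.6 2.0 5.9
   vertex 5.1 5.9 0.1
  endloop
 endfacet
 facet normal -0.766 -0.251 -0.592
  outer loop
   vertex 3.7 2.2 1.8
   vertex 4.7 0.8 1.1
   vertex 0.6 2.0 5.9
  endloop
 endfacet
 facet normal -0.657 -0.095 -0.748
  outer loop
   vertex 3.7 2.2 1.8
   vertex 5.1 5.9 0.1
   vertex 4.7 0.8 1.1
  endloop
 endfacet
 facet normal 0.509 0.651 0.563
  outer loop
   vertex 4.8 5.6 3.2
   vertex 2.0 5.8 5.5
   vertex 5.8 3.0 5.3
  endloop
 endfacet
 facet normal 0.519 0.649 0.556
  outer loop
   vertex 4.8 5.6 3.2
   vertex 5.8 3.0 5.3
   vertex 5.3 5.8 2.5
  endloop
 endfacet
 facet normal 0.498 0.672 0.548
  outer loop
   vertex 4.8 5.6 3.2
   vertex 5.3 5.8 2.5
   vertex 2.0 5.8 5.5
  endloop
 endfacet
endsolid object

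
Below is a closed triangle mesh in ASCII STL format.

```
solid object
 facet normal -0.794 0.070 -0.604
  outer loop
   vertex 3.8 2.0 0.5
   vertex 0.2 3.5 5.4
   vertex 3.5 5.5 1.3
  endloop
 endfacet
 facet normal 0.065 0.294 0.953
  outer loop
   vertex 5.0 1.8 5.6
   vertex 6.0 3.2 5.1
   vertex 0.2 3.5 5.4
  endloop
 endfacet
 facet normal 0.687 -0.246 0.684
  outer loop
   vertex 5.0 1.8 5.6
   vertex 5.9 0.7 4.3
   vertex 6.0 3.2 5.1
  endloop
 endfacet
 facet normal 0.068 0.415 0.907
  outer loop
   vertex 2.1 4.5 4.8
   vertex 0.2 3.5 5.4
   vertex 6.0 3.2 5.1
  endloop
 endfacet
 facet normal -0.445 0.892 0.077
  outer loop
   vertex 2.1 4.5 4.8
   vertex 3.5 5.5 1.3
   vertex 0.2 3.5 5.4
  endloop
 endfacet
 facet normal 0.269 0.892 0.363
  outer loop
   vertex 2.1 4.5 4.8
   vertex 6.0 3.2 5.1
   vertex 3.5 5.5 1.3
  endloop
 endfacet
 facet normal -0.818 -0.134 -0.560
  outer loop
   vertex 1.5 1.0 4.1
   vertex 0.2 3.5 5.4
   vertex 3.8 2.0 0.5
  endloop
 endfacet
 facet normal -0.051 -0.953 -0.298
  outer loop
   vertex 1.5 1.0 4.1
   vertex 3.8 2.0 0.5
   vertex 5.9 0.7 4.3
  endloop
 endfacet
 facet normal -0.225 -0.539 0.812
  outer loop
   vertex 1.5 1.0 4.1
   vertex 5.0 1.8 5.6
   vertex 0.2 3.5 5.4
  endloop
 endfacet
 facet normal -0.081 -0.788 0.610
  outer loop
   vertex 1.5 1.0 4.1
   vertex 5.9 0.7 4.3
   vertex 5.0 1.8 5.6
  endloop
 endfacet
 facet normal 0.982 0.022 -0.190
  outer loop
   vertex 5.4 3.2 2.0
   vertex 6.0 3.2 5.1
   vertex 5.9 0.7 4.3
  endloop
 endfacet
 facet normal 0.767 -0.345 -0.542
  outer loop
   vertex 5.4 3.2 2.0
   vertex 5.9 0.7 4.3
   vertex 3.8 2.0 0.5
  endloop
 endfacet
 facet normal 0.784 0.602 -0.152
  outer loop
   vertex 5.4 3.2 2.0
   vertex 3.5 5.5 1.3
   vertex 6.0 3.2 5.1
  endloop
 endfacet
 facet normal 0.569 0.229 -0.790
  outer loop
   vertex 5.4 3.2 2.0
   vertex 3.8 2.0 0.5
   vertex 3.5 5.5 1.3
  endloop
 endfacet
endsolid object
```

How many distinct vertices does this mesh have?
9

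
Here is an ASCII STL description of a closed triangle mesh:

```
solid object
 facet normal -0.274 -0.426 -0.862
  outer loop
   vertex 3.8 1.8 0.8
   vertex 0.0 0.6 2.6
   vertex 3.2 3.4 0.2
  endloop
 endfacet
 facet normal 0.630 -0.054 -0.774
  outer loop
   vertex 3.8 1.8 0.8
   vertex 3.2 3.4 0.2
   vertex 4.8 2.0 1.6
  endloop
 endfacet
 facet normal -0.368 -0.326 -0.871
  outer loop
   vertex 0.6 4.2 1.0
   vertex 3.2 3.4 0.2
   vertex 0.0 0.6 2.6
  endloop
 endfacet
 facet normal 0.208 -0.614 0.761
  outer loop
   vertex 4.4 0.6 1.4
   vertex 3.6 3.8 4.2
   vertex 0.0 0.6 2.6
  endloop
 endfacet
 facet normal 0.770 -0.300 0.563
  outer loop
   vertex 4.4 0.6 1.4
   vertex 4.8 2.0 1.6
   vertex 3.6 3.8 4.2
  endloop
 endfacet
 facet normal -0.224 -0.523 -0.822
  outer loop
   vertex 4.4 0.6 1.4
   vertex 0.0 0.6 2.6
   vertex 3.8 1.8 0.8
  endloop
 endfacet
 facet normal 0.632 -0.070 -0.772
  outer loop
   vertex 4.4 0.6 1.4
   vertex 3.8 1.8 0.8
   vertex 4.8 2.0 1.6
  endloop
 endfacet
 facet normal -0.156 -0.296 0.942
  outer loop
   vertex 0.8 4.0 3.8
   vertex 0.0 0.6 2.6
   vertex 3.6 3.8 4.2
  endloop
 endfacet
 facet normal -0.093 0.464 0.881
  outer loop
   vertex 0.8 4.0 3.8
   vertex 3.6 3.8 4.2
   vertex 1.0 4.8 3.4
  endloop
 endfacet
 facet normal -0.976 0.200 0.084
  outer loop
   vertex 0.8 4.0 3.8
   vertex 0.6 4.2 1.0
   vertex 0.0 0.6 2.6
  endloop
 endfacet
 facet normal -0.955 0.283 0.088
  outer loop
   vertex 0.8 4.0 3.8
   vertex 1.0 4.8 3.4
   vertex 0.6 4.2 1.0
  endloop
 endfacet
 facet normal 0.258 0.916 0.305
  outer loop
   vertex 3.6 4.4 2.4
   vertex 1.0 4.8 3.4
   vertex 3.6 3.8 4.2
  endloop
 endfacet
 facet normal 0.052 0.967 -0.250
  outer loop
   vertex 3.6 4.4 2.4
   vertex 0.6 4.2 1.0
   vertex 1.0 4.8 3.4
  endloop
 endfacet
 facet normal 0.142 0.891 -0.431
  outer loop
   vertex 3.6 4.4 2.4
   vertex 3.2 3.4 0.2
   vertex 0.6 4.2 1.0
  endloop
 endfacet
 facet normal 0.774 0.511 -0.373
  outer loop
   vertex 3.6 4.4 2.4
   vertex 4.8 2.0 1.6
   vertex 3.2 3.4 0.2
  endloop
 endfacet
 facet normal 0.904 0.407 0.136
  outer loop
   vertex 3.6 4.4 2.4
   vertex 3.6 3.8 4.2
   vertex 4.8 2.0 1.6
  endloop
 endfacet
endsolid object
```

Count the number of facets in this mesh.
16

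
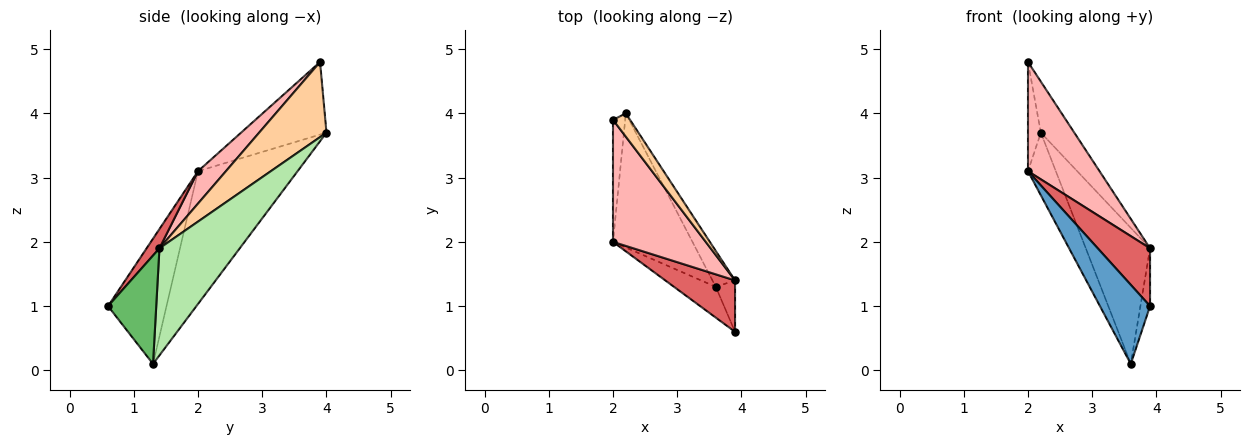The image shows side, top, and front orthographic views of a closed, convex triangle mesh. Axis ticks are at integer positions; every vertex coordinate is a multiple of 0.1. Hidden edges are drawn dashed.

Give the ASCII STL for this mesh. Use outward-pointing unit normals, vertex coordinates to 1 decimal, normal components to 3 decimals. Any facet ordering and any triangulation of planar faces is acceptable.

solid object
 facet normal -0.736 -0.631 -0.245
  outer loop
   vertex 3.6 1.3 0.1
   vertex 3.9 0.6 1.0
   vertex 2.0 2.0 3.1
  endloop
 endfacet
 facet normal -0.834 0.233 -0.499
  outer loop
   vertex 3.6 1.3 0.1
   vertex 2.0 2.0 3.1
   vertex 2.2 4.0 3.7
  endloop
 endfacet
 facet normal -0.975 0.147 -0.164
  outer loop
   vertex 2.0 3.9 4.8
   vertex 2.2 4.0 3.7
   vertex 2.0 2.0 3.1
  endloop
 endfacet
 facet normal 0.878 0.436 0.199
  outer loop
   vertex 3.9 1.4 1.9
   vertex 2.2 4.0 3.7
   vertex 2.0 3.9 4.8
  endloop
 endfacet
 facet normal 0.966 0.193 -0.172
  outer loop
   vertex 3.9 1.4 1.9
   vertex 3.9 0.6 1.0
   vertex 3.6 1.3 0.1
  endloop
 endfacet
 facet normal 0.770 0.616 -0.163
  outer loop
   vertex 3.9 1.4 1.9
   vertex 3.6 1.3 0.1
   vertex 2.2 4.0 3.7
  endloop
 endfacet
 facet normal 0.181 -0.735 0.653
  outer loop
   vertex 3.9 1.4 1.9
   vertex 2.0 2.0 3.1
   vertex 3.9 0.6 1.0
  endloop
 endfacet
 facet normal 0.252 -0.645 0.721
  outer loop
   vertex 3.9 1.4 1.9
   vertex 2.0 3.9 4.8
   vertex 2.0 2.0 3.1
  endloop
 endfacet
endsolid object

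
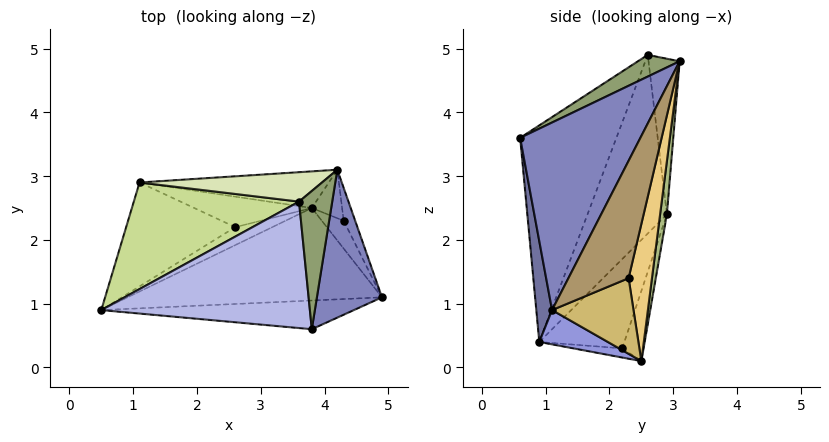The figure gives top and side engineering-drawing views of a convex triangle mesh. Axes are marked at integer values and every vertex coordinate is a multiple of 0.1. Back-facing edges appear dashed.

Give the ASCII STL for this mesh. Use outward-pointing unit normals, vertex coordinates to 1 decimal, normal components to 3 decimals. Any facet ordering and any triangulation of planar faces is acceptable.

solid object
 facet normal 0.063 -0.986 -0.157
  outer loop
   vertex 3.8 0.6 3.6
   vertex 0.5 0.9 0.4
   vertex 4.9 1.1 0.9
  endloop
 endfacet
 facet normal 0.903 -0.295 0.313
  outer loop
   vertex 3.8 0.6 3.6
   vertex 4.9 1.1 0.9
   vertex 4.2 3.1 4.8
  endloop
 endfacet
 facet normal 0.121 -0.419 -0.900
  outer loop
   vertex 3.8 2.5 0.1
   vertex 4.9 1.1 0.9
   vertex 0.5 0.9 0.4
  endloop
 endfacet
 facet normal -0.638 -0.463 0.615
  outer loop
   vertex 3.6 2.6 4.9
   vertex 0.5 0.9 0.4
   vertex 3.8 0.6 3.6
  endloop
 endfacet
 facet normal 0.492 -0.440 0.752
  outer loop
   vertex 3.6 2.6 4.9
   vertex 3.8 0.6 3.6
   vertex 4.2 3.1 4.8
  endloop
 endfacet
 facet normal 0.036 0.991 -0.130
  outer loop
   vertex 1.1 2.9 2.4
   vertex 4.2 3.1 4.8
   vertex 3.8 2.5 0.1
  endloop
 endfacet
 facet normal -0.667 -0.417 0.617
  outer loop
   vertex 1.1 2.9 2.4
   vertex 0.5 0.9 0.4
   vertex 3.6 2.6 4.9
  endloop
 endfacet
 facet normal -0.475 0.681 0.557
  outer loop
   vertex 1.1 2.9 2.4
   vertex 3.6 2.6 4.9
   vertex 4.2 3.1 4.8
  endloop
 endfacet
 facet normal 0.876 0.474 -0.086
  outer loop
   vertex 4.3 2.3 1.4
   vertex 4.2 3.1 4.8
   vertex 4.9 1.1 0.9
  endloop
 endfacet
 facet normal 0.825 0.512 -0.239
  outer loop
   vertex 4.3 2.3 1.4
   vertex 4.9 1.1 0.9
   vertex 3.8 2.5 0.1
  endloop
 endfacet
 facet normal 0.677 0.720 -0.150
  outer loop
   vertex 4.3 2.3 1.4
   vertex 3.8 2.5 0.1
   vertex 4.2 3.1 4.8
  endloop
 endfacet
 facet normal -0.229 0.299 -0.926
  outer loop
   vertex 2.6 2.2 0.3
   vertex 3.8 2.5 0.1
   vertex 0.5 0.9 0.4
  endloop
 endfacet
 facet normal -0.456 0.694 -0.557
  outer loop
   vertex 2.6 2.2 0.3
   vertex 0.5 0.9 0.4
   vertex 1.1 2.9 2.4
  endloop
 endfacet
 facet normal -0.287 0.828 -0.481
  outer loop
   vertex 2.6 2.2 0.3
   vertex 1.1 2.9 2.4
   vertex 3.8 2.5 0.1
  endloop
 endfacet
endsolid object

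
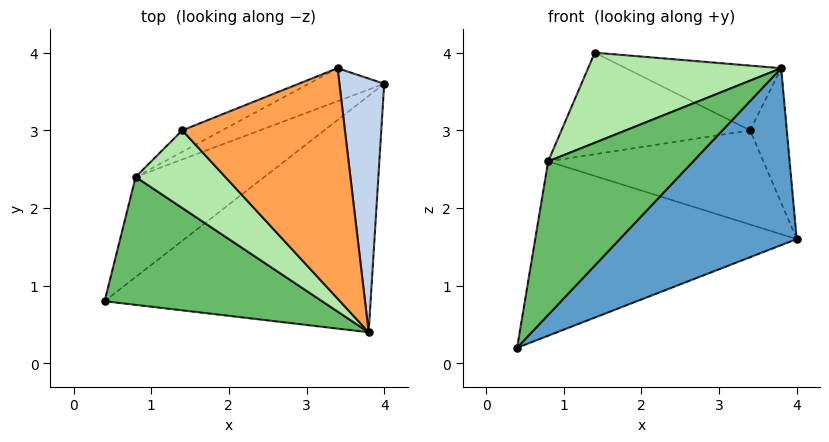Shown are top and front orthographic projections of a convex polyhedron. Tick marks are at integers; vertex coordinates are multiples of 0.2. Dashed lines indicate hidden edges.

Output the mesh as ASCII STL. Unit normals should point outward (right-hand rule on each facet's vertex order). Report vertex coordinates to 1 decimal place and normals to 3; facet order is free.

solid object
 facet normal 0.614 -0.473 -0.632
  outer loop
   vertex 3.8 0.4 3.8
   vertex 0.4 0.8 0.2
   vertex 4.0 3.6 1.6
  endloop
 endfacet
 facet normal 0.912 0.193 0.363
  outer loop
   vertex 3.4 3.8 3.0
   vertex 3.8 0.4 3.8
   vertex 4.0 3.6 1.6
  endloop
 endfacet
 facet normal 0.350 0.253 0.902
  outer loop
   vertex 3.4 3.8 3.0
   vertex 1.4 3.0 4.0
   vertex 3.8 0.4 3.8
  endloop
 endfacet
 facet normal -0.433 0.782 -0.449
  outer loop
   vertex 0.8 2.4 2.6
   vertex 4.0 3.6 1.6
   vertex 0.4 0.8 0.2
  endloop
 endfacet
 facet normal -0.609 -0.609 0.508
  outer loop
   vertex 0.8 2.4 2.6
   vertex 0.4 0.8 0.2
   vertex 3.8 0.4 3.8
  endloop
 endfacet
 facet normal -0.608 -0.601 0.518
  outer loop
   vertex 0.8 2.4 2.6
   vertex 3.8 0.4 3.8
   vertex 1.4 3.0 4.0
  endloop
 endfacet
 facet normal -0.416 0.858 -0.301
  outer loop
   vertex 0.8 2.4 2.6
   vertex 3.4 3.8 3.0
   vertex 4.0 3.6 1.6
  endloop
 endfacet
 facet normal -0.444 0.877 -0.186
  outer loop
   vertex 0.8 2.4 2.6
   vertex 1.4 3.0 4.0
   vertex 3.4 3.8 3.0
  endloop
 endfacet
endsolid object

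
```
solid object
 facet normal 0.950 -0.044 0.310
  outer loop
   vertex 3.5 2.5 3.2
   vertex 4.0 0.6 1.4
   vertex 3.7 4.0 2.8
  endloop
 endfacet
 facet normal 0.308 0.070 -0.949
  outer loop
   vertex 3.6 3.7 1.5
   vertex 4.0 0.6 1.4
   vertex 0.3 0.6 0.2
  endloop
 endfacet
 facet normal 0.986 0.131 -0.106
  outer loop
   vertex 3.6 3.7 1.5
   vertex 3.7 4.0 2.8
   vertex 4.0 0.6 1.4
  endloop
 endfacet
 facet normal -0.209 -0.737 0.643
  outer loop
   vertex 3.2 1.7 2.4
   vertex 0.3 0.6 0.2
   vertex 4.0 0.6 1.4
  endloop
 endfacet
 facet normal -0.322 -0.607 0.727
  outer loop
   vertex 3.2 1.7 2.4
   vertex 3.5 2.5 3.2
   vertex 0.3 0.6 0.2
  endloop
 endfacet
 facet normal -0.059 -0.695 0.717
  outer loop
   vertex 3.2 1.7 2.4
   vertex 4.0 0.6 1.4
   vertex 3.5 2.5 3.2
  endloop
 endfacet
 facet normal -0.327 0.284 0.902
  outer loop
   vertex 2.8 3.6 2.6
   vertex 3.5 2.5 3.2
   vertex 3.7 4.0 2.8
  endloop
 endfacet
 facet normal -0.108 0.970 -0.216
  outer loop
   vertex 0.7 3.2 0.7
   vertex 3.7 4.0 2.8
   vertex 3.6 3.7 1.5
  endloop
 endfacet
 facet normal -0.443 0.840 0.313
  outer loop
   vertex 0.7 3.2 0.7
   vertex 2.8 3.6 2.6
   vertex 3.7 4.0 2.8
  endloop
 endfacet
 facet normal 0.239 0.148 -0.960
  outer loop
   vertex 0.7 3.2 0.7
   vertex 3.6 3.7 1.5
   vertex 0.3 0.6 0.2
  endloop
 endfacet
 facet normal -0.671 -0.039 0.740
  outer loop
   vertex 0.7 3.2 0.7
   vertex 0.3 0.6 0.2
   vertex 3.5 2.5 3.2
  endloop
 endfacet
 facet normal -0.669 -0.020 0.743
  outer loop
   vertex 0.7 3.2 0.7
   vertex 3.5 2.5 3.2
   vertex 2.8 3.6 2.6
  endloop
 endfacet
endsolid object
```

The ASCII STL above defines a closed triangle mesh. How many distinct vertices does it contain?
8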